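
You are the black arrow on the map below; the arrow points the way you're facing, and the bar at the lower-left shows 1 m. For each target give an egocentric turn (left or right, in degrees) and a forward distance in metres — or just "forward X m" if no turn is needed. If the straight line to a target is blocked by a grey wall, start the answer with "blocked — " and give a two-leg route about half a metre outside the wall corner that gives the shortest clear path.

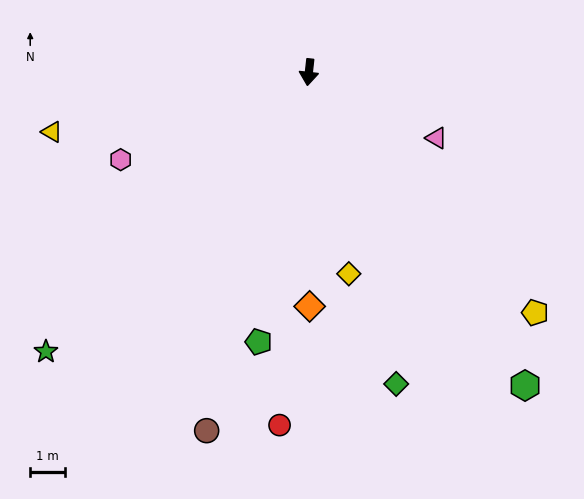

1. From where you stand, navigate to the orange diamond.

turn left 6°, forward 6.8 m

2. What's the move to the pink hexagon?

turn right 59°, forward 6.0 m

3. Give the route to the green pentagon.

turn right 4°, forward 7.9 m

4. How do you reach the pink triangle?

turn left 69°, forward 4.1 m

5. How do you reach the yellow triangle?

turn right 71°, forward 7.6 m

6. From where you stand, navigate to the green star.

turn right 37°, forward 11.1 m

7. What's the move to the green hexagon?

turn left 41°, forward 11.0 m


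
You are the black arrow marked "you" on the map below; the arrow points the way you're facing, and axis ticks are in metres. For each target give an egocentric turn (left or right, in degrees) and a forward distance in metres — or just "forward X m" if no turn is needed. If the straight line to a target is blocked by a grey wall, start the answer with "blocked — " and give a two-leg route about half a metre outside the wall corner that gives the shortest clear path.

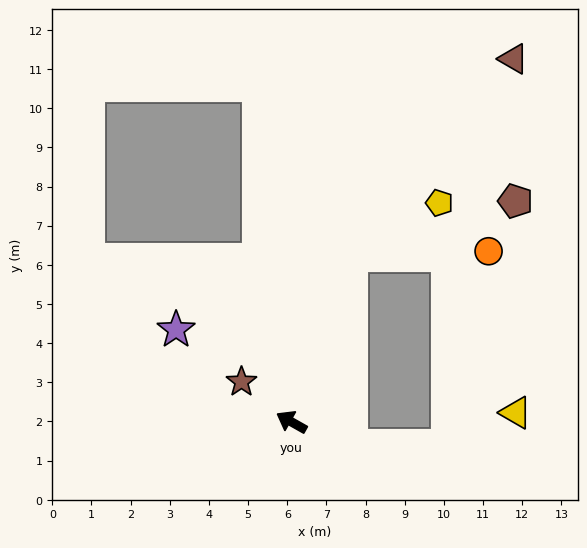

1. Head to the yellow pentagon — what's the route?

blocked — turn right 80°, forward 4.5 m, then turn right 40°, forward 2.6 m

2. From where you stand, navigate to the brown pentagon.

blocked — turn right 80°, forward 4.5 m, then turn right 52°, forward 4.4 m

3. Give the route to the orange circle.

blocked — turn right 80°, forward 4.5 m, then turn right 69°, forward 3.5 m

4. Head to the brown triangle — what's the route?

blocked — turn right 80°, forward 4.5 m, then turn right 20°, forward 6.5 m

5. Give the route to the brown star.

turn right 9°, forward 1.6 m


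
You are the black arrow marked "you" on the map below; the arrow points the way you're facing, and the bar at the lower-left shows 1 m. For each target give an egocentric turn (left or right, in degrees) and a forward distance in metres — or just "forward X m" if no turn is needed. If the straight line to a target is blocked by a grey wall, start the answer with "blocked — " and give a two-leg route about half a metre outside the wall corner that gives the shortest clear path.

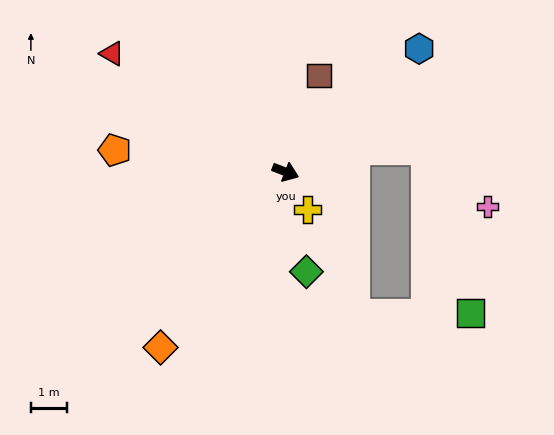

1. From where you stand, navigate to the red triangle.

turn left 167°, forward 5.8 m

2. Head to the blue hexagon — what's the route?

turn left 64°, forward 5.0 m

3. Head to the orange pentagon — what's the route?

turn right 166°, forward 4.7 m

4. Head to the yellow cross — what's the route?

turn right 39°, forward 1.2 m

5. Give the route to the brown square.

turn left 92°, forward 2.8 m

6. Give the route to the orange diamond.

turn right 104°, forward 5.9 m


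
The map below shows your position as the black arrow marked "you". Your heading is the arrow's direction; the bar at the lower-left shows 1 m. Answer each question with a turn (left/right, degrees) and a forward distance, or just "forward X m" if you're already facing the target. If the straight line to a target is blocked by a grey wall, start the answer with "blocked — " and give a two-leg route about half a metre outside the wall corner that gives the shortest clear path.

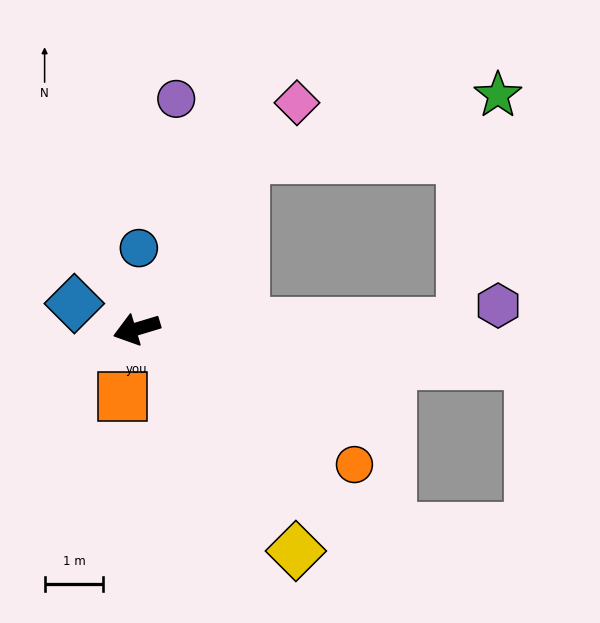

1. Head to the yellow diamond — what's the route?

turn left 109°, forward 4.7 m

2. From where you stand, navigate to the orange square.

turn left 61°, forward 1.2 m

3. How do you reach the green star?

blocked — turn right 139°, forward 3.4 m, then turn right 44°, forward 4.4 m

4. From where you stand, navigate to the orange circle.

turn left 131°, forward 4.4 m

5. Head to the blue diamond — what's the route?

turn right 39°, forward 1.1 m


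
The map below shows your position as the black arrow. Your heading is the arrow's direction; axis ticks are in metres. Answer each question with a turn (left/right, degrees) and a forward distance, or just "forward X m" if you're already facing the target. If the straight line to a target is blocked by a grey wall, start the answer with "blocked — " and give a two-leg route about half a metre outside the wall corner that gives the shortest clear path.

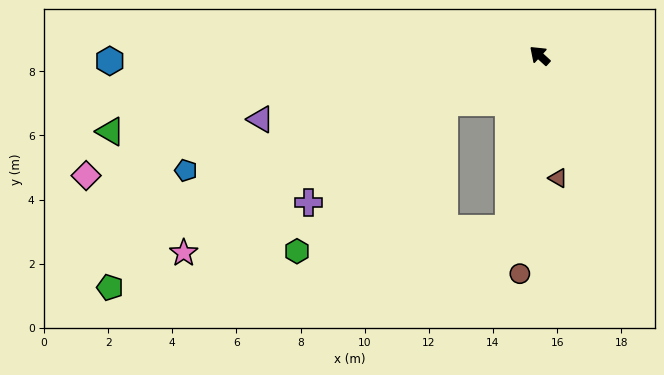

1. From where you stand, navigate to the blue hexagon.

turn left 43°, forward 13.4 m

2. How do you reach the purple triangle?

turn left 55°, forward 8.9 m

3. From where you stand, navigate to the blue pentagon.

turn left 60°, forward 11.6 m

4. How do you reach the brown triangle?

turn left 141°, forward 3.9 m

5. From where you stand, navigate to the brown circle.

turn left 127°, forward 6.8 m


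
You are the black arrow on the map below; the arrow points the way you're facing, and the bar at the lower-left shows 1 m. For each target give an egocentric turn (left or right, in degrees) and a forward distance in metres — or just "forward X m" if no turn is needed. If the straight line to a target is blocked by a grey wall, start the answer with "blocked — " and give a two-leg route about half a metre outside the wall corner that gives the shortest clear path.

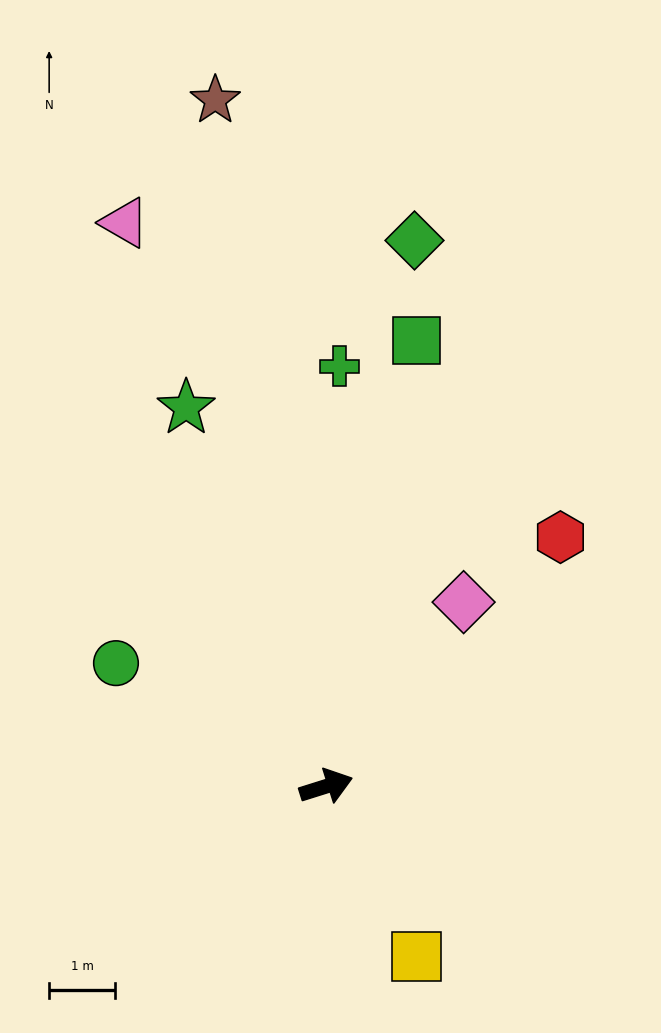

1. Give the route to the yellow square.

turn right 79°, forward 2.9 m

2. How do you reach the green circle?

turn left 132°, forward 3.7 m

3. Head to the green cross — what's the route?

turn left 71°, forward 6.4 m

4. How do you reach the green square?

turn left 61°, forward 6.9 m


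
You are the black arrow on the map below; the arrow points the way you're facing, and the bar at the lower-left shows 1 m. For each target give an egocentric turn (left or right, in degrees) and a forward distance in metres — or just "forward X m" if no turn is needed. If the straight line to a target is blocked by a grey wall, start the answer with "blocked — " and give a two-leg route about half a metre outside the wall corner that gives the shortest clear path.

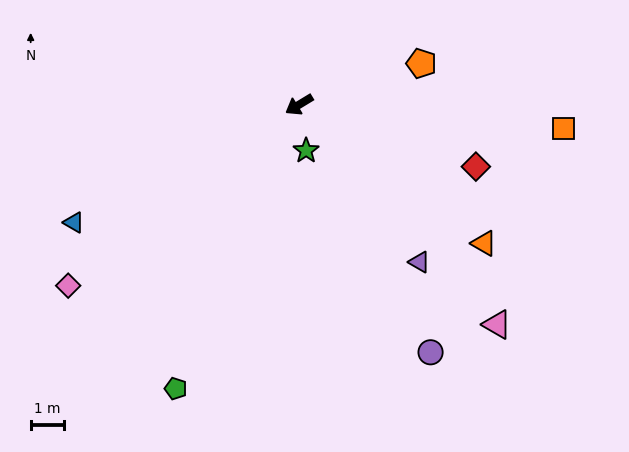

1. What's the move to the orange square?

turn left 144°, forward 8.1 m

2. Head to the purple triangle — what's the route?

turn left 96°, forward 6.0 m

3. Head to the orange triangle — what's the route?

turn left 112°, forward 7.0 m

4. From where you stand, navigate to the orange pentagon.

turn left 167°, forward 3.9 m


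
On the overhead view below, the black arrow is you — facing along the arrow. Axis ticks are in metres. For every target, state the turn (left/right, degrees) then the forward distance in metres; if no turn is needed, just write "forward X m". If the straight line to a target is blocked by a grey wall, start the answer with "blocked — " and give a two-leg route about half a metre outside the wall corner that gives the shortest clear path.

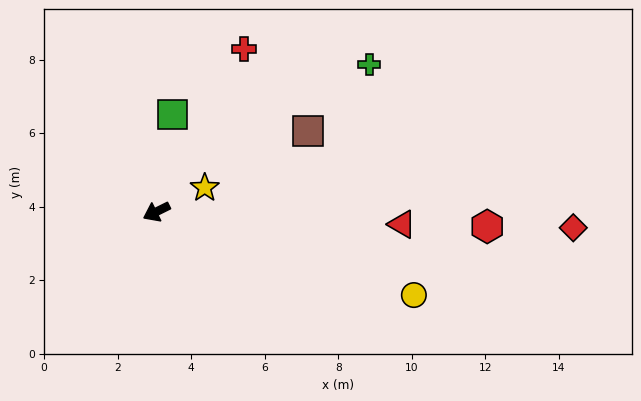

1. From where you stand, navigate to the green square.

turn right 125°, forward 2.7 m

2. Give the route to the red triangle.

turn left 151°, forward 6.7 m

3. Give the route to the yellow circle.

turn left 136°, forward 7.4 m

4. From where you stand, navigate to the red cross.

turn right 145°, forward 5.0 m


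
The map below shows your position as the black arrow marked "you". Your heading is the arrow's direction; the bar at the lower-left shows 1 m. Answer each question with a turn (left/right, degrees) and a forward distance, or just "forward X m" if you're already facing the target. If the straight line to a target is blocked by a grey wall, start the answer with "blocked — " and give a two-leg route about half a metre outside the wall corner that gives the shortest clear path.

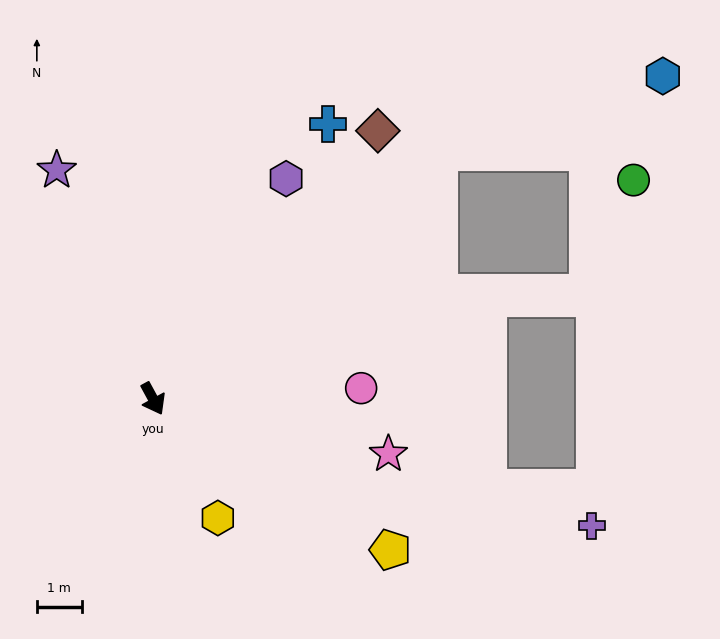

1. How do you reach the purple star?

turn left 174°, forward 5.5 m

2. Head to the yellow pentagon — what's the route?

turn left 29°, forward 6.3 m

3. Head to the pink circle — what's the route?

turn left 64°, forward 4.6 m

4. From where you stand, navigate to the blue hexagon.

blocked — turn left 102°, forward 8.4 m, then turn right 22°, forward 5.3 m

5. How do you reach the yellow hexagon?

forward 3.0 m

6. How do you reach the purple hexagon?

turn left 120°, forward 5.7 m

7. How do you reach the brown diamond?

turn left 111°, forward 7.8 m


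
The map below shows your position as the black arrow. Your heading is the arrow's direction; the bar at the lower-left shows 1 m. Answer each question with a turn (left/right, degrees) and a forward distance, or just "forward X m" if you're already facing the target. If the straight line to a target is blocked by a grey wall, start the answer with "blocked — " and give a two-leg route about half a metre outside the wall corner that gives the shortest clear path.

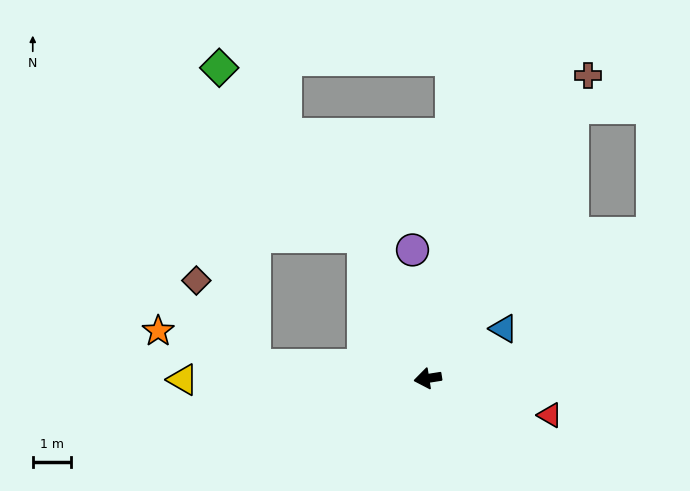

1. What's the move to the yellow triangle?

turn right 9°, forward 6.5 m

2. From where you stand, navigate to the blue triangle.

turn right 156°, forward 2.4 m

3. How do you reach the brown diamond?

blocked — turn right 14°, forward 4.6 m, then turn right 50°, forward 2.7 m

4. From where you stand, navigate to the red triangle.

turn left 154°, forward 3.4 m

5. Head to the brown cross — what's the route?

turn right 127°, forward 9.0 m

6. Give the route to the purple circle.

turn right 92°, forward 3.4 m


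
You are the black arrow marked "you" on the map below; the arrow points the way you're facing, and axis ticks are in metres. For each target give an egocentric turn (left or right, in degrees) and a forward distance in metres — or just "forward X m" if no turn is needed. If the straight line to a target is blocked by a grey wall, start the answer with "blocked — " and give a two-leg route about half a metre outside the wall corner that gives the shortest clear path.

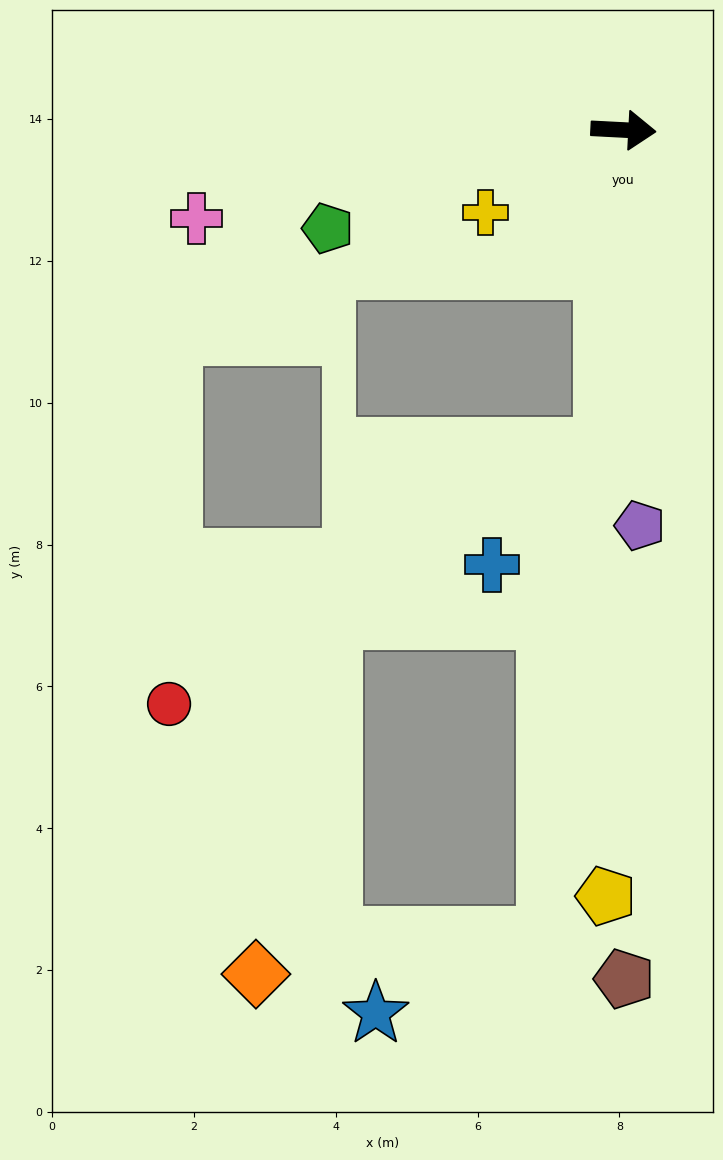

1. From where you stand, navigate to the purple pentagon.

turn right 85°, forward 5.6 m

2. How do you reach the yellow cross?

turn right 146°, forward 2.3 m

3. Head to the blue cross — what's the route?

blocked — turn right 91°, forward 4.5 m, then turn right 40°, forward 2.3 m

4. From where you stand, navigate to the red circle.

blocked — turn right 91°, forward 4.5 m, then turn right 55°, forward 7.1 m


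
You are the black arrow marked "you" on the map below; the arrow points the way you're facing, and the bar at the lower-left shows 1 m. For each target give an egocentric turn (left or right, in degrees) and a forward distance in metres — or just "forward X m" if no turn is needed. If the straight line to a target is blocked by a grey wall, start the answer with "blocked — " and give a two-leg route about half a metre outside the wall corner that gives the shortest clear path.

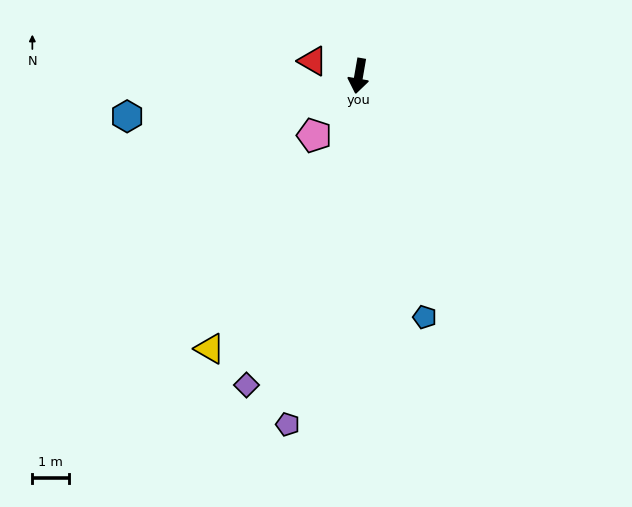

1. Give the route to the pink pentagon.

turn right 27°, forward 2.0 m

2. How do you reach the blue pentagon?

turn left 25°, forward 6.8 m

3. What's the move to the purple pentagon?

forward 9.7 m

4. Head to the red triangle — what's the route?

turn right 98°, forward 1.3 m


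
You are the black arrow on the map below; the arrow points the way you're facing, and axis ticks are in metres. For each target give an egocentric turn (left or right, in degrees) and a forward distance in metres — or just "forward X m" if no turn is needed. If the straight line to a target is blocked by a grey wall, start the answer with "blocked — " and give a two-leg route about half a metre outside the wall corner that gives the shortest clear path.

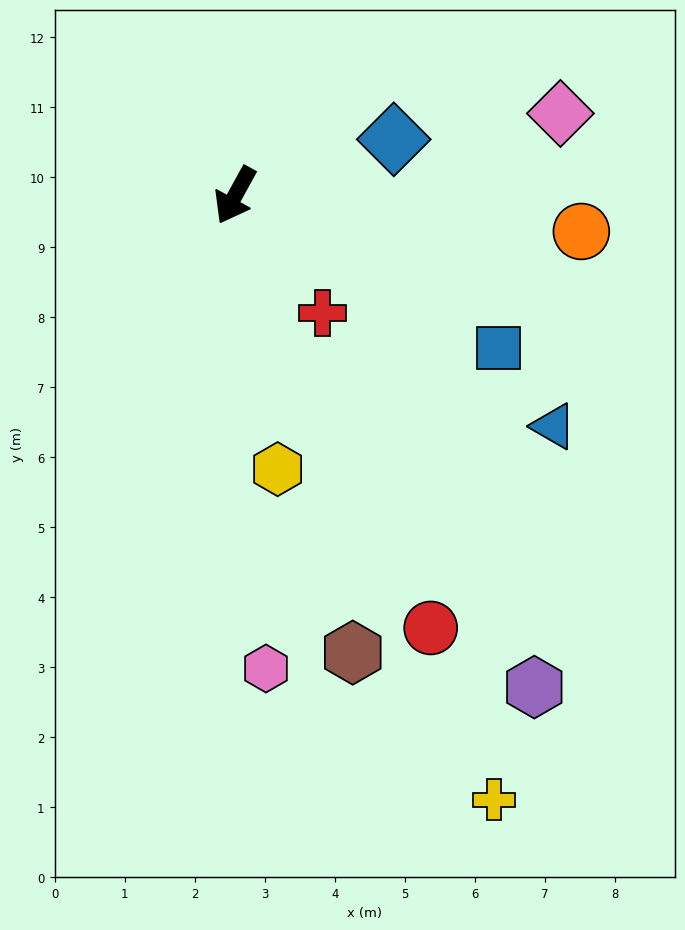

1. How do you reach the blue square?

turn left 89°, forward 4.3 m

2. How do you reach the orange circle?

turn left 113°, forward 5.0 m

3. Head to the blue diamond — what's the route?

turn left 138°, forward 2.4 m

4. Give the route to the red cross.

turn left 65°, forward 2.1 m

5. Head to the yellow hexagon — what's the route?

turn left 38°, forward 4.0 m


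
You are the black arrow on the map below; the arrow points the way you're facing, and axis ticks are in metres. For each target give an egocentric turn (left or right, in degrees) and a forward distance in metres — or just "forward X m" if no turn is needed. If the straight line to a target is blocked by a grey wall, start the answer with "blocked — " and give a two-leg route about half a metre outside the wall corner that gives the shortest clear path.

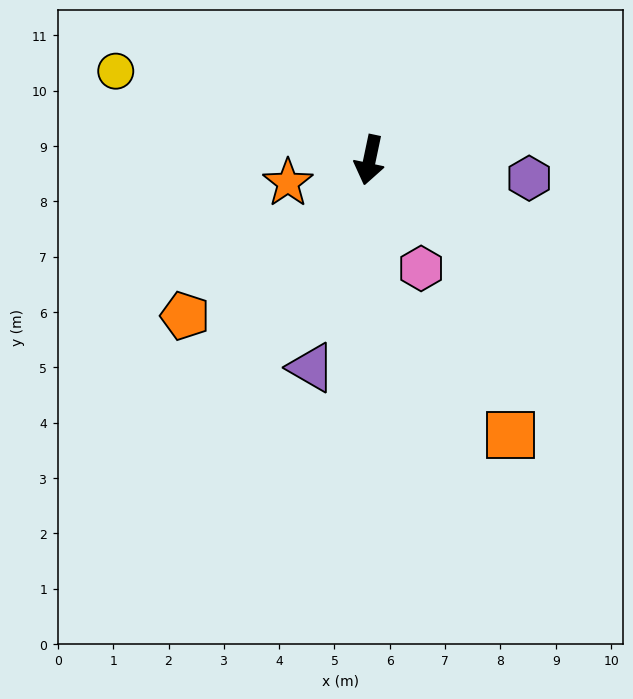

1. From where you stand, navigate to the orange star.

turn right 62°, forward 1.5 m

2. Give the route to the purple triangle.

turn right 4°, forward 3.9 m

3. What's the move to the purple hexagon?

turn left 95°, forward 2.9 m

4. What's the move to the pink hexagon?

turn left 37°, forward 2.2 m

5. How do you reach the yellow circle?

turn right 97°, forward 4.9 m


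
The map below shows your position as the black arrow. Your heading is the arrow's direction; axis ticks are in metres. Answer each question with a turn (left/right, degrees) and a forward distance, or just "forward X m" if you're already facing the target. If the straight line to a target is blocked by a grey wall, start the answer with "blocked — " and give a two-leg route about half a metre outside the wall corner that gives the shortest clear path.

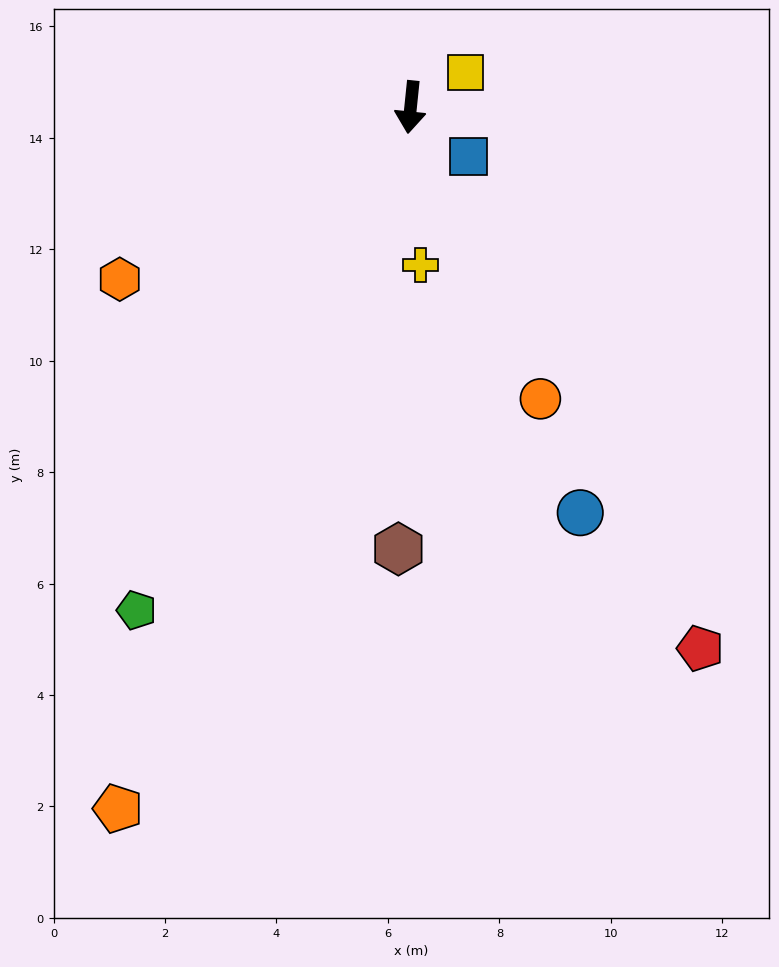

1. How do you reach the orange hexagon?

turn right 54°, forward 6.1 m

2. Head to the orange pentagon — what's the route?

turn right 17°, forward 13.6 m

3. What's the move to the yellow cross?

turn left 9°, forward 2.8 m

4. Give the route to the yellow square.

turn left 128°, forward 1.2 m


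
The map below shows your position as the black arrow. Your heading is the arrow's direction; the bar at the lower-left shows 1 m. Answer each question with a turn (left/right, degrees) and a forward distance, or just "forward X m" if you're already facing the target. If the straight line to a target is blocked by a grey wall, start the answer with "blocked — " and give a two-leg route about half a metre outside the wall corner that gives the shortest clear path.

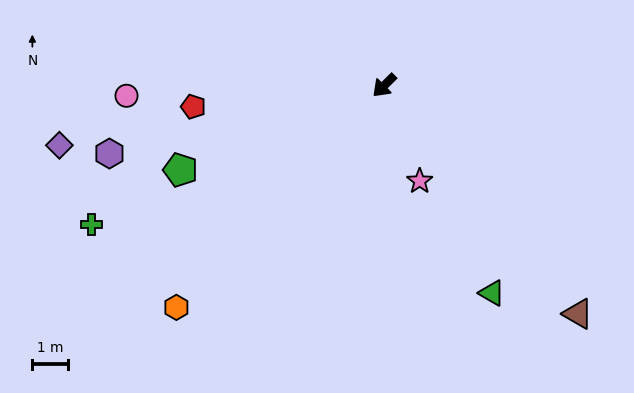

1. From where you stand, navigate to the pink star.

turn left 66°, forward 2.8 m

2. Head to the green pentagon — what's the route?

turn right 22°, forward 6.2 m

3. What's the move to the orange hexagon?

turn left 2°, forward 8.5 m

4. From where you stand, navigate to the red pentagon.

turn right 38°, forward 5.4 m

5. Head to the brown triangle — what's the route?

turn left 86°, forward 8.3 m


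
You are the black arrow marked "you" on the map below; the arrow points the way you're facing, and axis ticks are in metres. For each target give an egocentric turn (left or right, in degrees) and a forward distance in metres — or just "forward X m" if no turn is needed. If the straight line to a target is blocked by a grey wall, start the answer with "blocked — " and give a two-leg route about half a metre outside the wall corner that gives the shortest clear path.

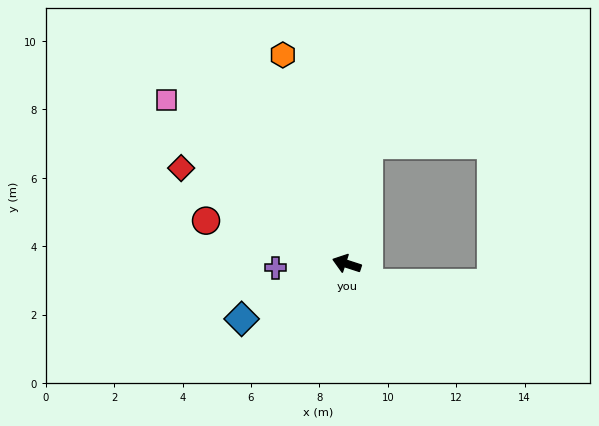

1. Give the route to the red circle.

forward 4.3 m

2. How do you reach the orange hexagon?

turn right 55°, forward 6.4 m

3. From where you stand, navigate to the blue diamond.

turn left 46°, forward 3.5 m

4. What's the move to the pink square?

turn right 24°, forward 7.1 m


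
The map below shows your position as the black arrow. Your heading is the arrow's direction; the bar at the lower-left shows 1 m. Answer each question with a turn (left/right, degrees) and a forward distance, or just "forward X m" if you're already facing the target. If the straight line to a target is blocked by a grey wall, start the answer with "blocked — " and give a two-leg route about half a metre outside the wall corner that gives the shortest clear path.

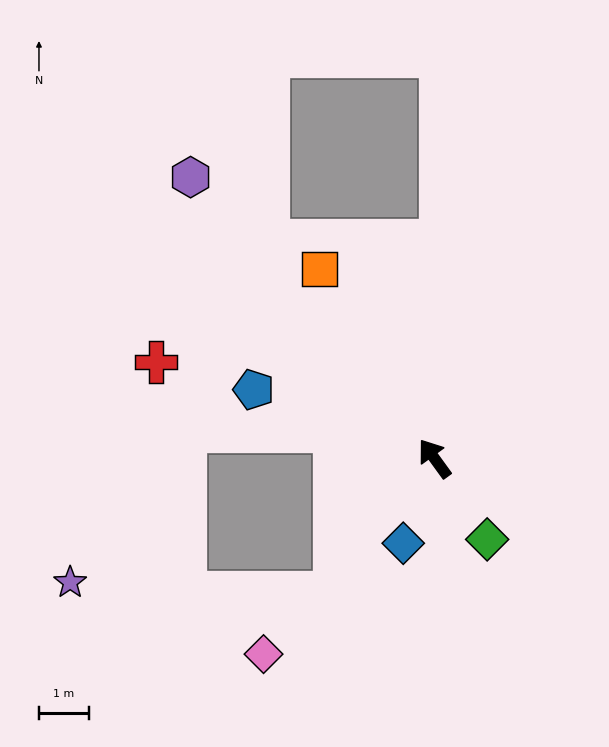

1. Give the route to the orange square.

turn right 5°, forward 4.4 m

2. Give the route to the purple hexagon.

turn left 5°, forward 7.4 m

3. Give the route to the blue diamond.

turn left 124°, forward 1.8 m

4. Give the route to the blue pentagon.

turn left 33°, forward 3.9 m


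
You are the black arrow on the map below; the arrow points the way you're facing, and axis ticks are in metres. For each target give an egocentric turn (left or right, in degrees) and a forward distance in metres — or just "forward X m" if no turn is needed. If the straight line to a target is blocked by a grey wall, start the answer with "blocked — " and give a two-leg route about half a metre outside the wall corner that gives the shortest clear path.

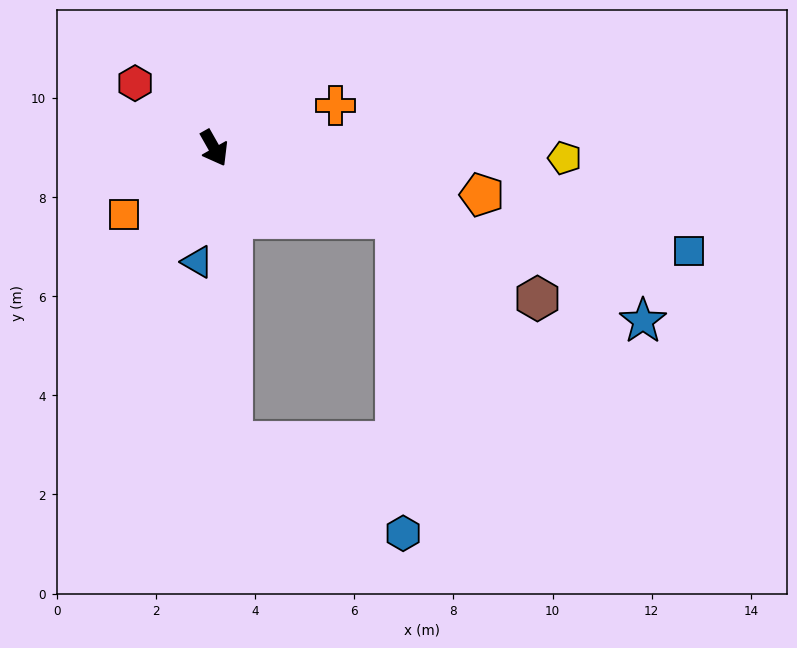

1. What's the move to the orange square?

turn right 83°, forward 2.3 m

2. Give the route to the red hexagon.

turn right 159°, forward 2.1 m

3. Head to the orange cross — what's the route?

turn left 80°, forward 2.6 m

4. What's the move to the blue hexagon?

blocked — turn left 40°, forward 3.9 m, then turn right 68°, forward 6.4 m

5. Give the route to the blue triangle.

turn right 38°, forward 2.3 m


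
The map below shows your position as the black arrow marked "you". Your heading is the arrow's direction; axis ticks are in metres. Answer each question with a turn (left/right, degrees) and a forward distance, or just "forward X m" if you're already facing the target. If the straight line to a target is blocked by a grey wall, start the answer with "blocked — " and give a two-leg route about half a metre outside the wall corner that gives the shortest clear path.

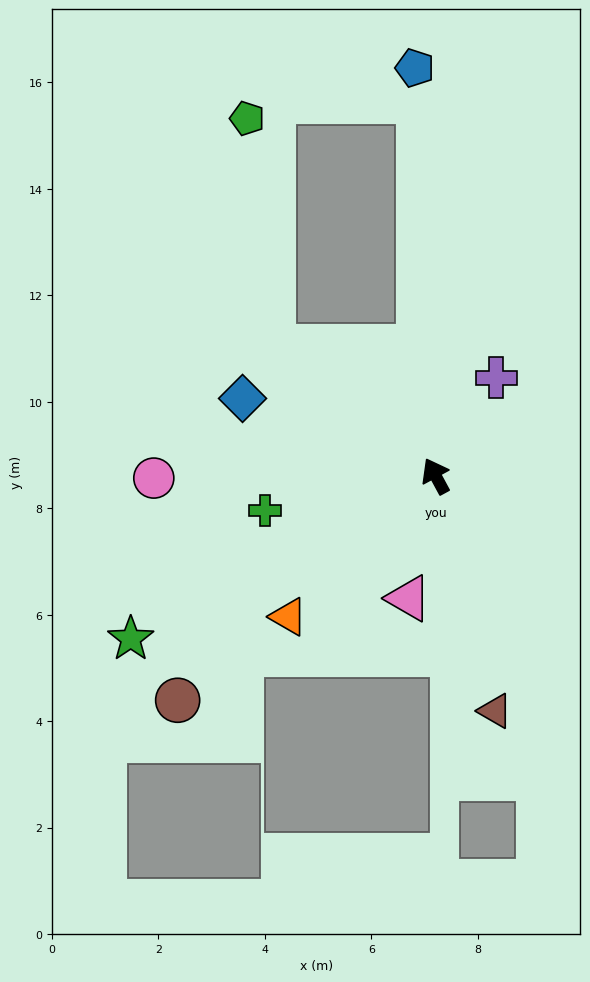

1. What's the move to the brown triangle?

turn left 166°, forward 4.6 m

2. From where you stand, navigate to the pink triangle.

turn left 139°, forward 2.4 m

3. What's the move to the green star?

turn left 90°, forward 6.5 m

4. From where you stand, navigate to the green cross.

turn left 73°, forward 3.3 m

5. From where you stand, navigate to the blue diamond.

turn left 40°, forward 3.9 m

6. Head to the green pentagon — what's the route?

blocked — turn left 23°, forward 3.9 m, then turn right 45°, forward 4.3 m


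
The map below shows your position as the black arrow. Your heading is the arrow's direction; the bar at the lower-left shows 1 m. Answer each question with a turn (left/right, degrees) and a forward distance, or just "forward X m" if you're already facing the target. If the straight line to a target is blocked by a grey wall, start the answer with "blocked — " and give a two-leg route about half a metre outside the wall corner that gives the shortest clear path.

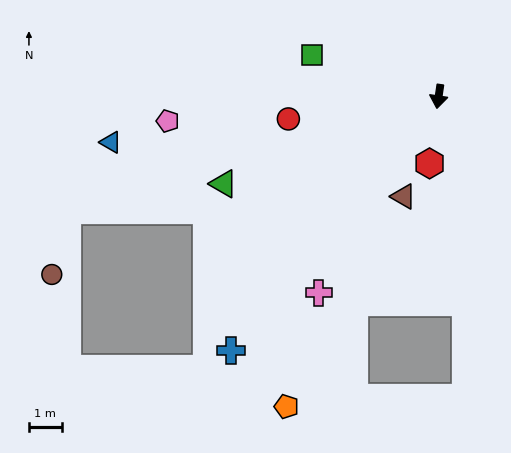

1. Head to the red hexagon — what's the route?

forward 2.0 m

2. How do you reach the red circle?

turn right 73°, forward 4.6 m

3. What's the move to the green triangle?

turn right 60°, forward 7.0 m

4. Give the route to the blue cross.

turn right 31°, forward 10.0 m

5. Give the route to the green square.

turn right 100°, forward 4.0 m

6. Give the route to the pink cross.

turn right 23°, forward 7.0 m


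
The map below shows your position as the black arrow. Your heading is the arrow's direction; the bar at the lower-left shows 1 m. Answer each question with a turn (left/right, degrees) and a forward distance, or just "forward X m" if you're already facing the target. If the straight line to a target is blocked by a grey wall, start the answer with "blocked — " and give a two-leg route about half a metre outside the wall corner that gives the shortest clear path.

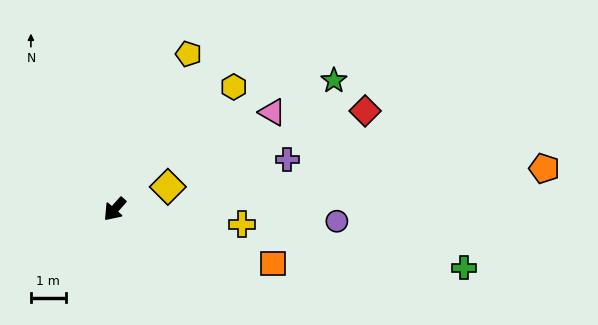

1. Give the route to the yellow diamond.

turn left 154°, forward 1.6 m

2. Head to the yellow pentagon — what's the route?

turn right 164°, forward 4.9 m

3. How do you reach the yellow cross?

turn left 125°, forward 3.7 m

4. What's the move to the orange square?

turn left 113°, forward 4.8 m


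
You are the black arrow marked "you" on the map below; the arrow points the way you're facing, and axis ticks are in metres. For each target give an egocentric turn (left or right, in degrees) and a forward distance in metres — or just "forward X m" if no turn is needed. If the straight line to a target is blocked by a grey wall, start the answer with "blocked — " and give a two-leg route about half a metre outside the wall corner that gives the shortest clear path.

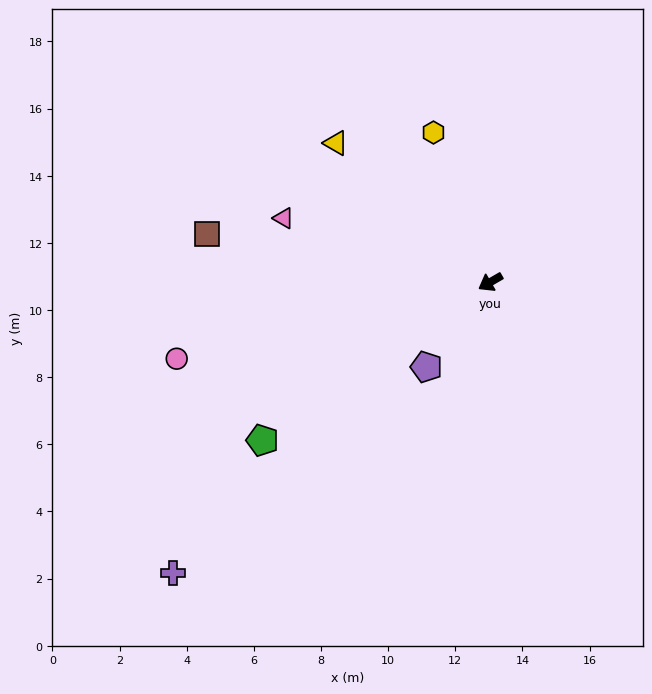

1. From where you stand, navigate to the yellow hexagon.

turn right 99°, forward 4.8 m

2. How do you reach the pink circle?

turn right 16°, forward 9.6 m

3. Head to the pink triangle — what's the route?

turn right 47°, forward 6.4 m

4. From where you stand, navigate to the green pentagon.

turn left 5°, forward 8.3 m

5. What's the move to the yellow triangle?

turn right 72°, forward 6.2 m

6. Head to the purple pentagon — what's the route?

turn left 23°, forward 3.2 m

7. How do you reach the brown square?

turn right 40°, forward 8.6 m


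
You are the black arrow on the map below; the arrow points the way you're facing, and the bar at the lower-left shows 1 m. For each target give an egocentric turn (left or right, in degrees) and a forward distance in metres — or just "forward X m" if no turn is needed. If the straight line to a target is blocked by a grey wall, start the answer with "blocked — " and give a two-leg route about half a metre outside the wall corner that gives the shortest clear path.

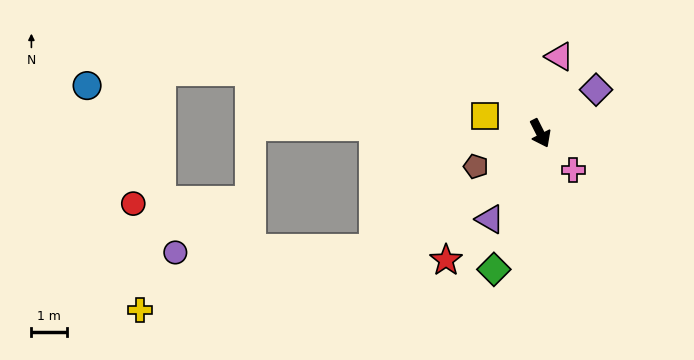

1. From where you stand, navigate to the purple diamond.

turn left 101°, forward 2.0 m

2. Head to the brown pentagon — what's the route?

turn right 90°, forward 2.0 m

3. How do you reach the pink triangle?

turn left 139°, forward 2.2 m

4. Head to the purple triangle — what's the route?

turn right 57°, forward 2.8 m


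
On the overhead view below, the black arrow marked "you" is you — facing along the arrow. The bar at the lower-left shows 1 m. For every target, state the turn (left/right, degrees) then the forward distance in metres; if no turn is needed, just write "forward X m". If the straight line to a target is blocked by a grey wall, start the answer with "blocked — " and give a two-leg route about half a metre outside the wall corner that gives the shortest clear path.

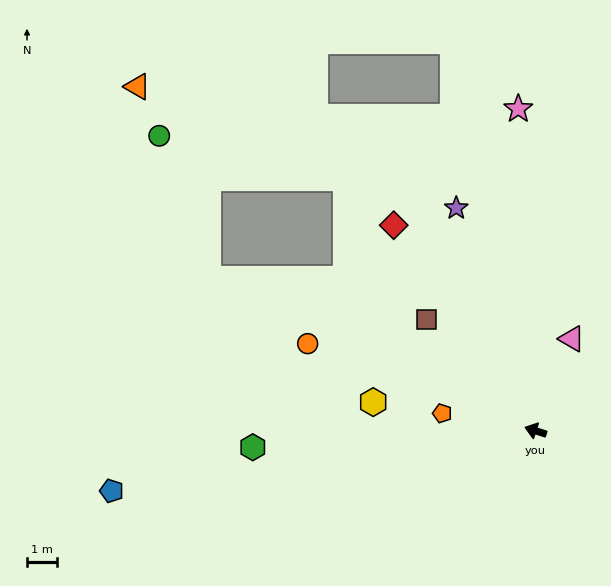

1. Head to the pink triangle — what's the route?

turn right 94°, forward 3.3 m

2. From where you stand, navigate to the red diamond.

turn right 37°, forward 8.4 m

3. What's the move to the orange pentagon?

turn left 7°, forward 3.2 m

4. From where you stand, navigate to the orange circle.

turn right 3°, forward 8.2 m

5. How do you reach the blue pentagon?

turn left 26°, forward 14.3 m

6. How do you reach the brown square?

turn right 28°, forward 5.2 m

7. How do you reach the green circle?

blocked — turn right 7°, forward 12.1 m, then turn right 46°, forward 5.0 m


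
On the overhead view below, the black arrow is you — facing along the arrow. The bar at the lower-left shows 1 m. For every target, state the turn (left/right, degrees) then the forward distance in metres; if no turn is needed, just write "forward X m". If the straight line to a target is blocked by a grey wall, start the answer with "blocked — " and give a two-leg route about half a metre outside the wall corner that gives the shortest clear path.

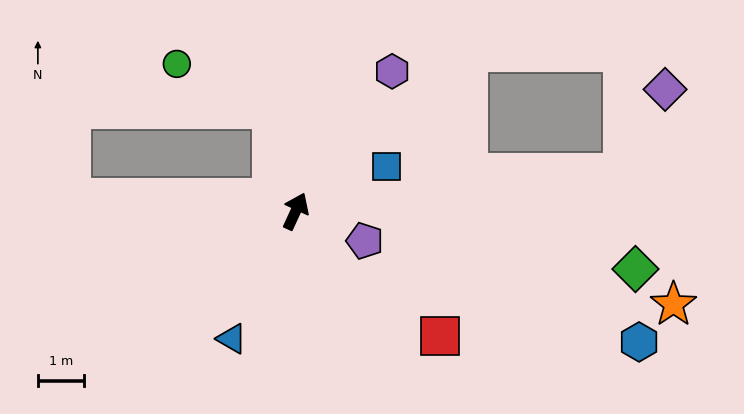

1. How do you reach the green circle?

blocked — turn left 38°, forward 2.3 m, then turn left 51°, forward 2.3 m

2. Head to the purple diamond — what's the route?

blocked — turn right 59°, forward 7.1 m, then turn left 57°, forward 2.0 m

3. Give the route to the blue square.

turn right 39°, forward 2.2 m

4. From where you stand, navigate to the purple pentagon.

turn right 89°, forward 1.6 m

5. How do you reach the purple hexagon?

turn right 10°, forward 3.7 m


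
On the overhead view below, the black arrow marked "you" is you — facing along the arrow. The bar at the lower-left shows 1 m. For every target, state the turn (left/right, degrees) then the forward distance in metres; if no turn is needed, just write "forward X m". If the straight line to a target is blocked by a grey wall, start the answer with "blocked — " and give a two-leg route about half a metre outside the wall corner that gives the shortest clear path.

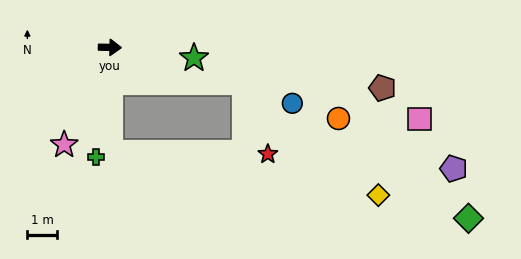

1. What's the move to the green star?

turn right 6°, forward 2.8 m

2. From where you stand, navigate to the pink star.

turn right 114°, forward 3.6 m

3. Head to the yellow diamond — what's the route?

blocked — turn right 88°, forward 3.5 m, then turn left 80°, forward 9.1 m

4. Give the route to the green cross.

turn right 96°, forward 3.7 m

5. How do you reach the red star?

blocked — turn right 88°, forward 3.5 m, then turn left 89°, forward 5.3 m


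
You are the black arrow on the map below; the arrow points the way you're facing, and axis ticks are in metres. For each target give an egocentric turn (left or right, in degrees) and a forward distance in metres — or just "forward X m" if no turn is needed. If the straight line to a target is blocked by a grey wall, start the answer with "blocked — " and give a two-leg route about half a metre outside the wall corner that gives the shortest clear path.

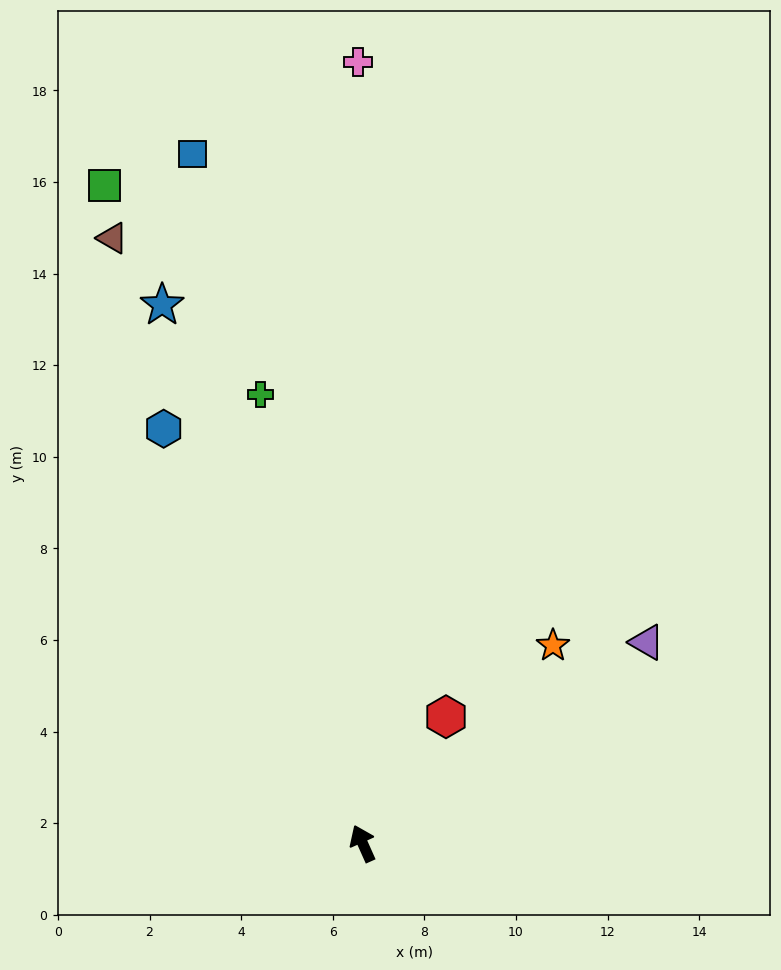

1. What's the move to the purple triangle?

turn right 79°, forward 7.6 m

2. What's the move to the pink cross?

turn right 24°, forward 17.1 m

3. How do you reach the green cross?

turn right 11°, forward 10.1 m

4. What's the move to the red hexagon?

turn right 57°, forward 3.3 m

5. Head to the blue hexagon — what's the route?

forward 10.0 m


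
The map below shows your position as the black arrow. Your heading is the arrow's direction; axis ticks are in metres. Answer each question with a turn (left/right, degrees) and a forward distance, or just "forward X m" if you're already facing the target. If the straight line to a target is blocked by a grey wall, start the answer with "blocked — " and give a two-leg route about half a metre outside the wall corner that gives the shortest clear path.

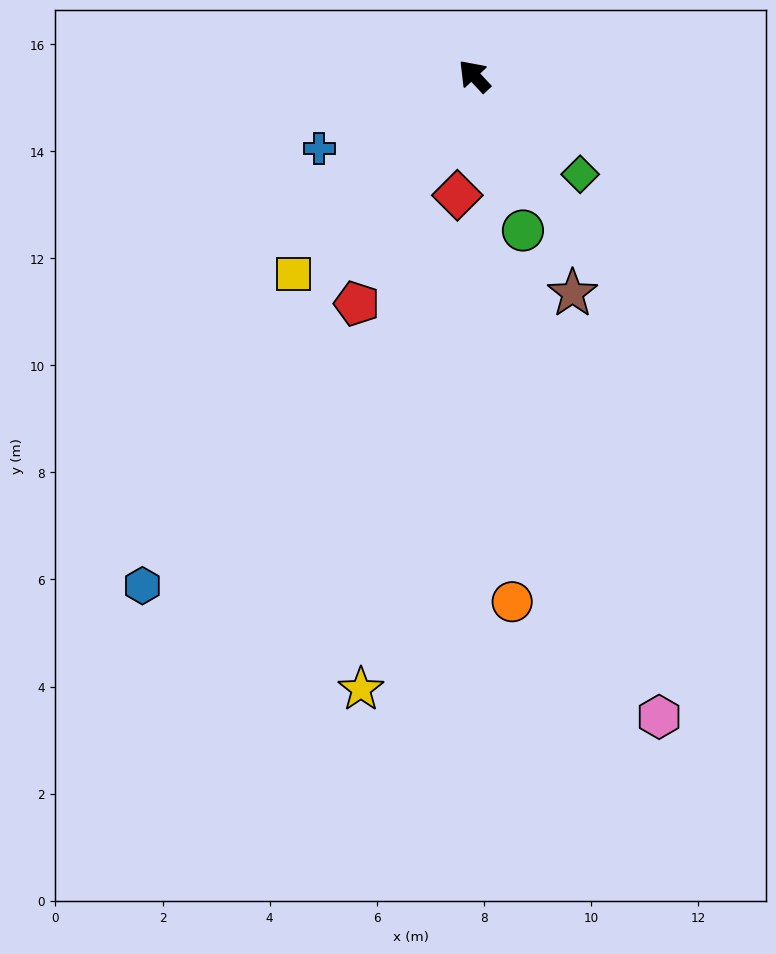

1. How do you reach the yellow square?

turn left 95°, forward 5.0 m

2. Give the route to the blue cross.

turn left 72°, forward 3.2 m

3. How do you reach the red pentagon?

turn left 110°, forward 4.8 m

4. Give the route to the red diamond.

turn left 129°, forward 2.2 m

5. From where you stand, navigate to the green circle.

turn left 154°, forward 3.0 m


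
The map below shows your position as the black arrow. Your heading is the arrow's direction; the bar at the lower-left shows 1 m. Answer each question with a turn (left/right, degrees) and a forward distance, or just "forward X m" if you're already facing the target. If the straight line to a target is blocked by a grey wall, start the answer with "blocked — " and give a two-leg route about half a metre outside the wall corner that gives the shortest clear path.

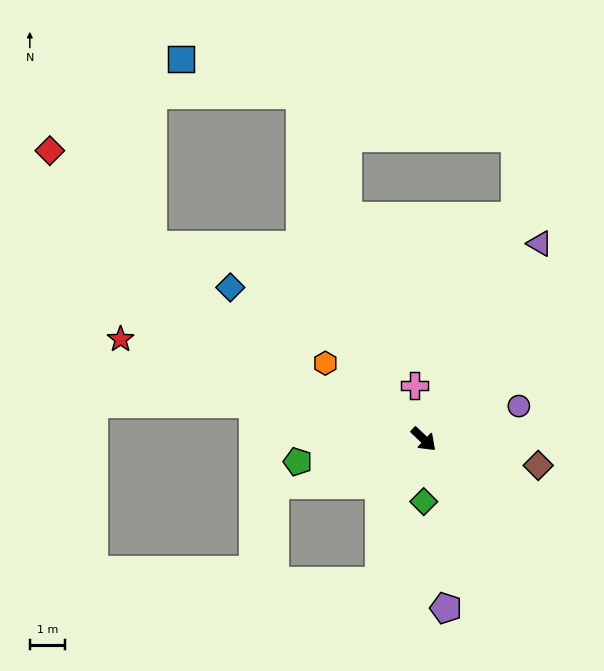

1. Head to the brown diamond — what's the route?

turn left 31°, forward 3.4 m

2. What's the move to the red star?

turn right 155°, forward 9.2 m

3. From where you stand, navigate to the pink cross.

turn left 143°, forward 1.6 m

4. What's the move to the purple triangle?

turn left 103°, forward 6.5 m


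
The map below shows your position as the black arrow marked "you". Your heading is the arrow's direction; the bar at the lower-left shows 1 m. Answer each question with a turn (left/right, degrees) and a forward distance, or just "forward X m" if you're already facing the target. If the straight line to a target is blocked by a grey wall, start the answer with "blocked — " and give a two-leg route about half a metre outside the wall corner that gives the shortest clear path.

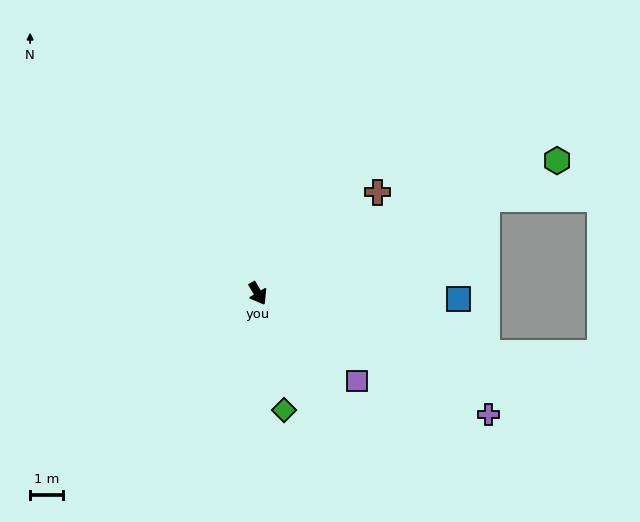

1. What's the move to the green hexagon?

turn left 83°, forward 10.0 m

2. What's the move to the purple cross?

turn left 32°, forward 8.0 m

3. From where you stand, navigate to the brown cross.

turn left 100°, forward 4.8 m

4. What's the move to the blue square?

turn left 58°, forward 6.2 m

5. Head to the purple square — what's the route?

turn left 18°, forward 4.1 m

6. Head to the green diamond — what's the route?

turn right 18°, forward 3.7 m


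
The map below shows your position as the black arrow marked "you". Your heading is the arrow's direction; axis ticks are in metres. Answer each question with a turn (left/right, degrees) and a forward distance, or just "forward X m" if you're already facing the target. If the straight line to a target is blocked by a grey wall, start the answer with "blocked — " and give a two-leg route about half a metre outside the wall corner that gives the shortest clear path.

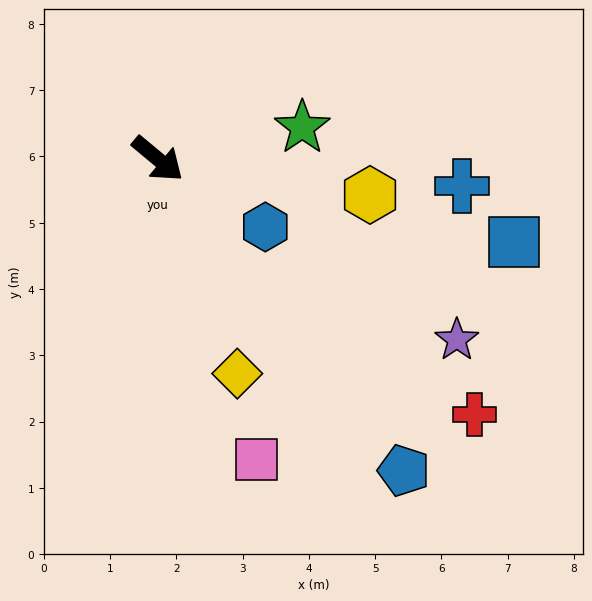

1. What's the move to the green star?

turn left 52°, forward 2.2 m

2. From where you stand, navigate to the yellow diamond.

turn right 30°, forward 3.5 m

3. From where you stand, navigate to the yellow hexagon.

turn left 30°, forward 3.2 m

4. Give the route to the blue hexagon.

turn left 7°, forward 1.9 m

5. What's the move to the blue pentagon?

turn right 12°, forward 6.0 m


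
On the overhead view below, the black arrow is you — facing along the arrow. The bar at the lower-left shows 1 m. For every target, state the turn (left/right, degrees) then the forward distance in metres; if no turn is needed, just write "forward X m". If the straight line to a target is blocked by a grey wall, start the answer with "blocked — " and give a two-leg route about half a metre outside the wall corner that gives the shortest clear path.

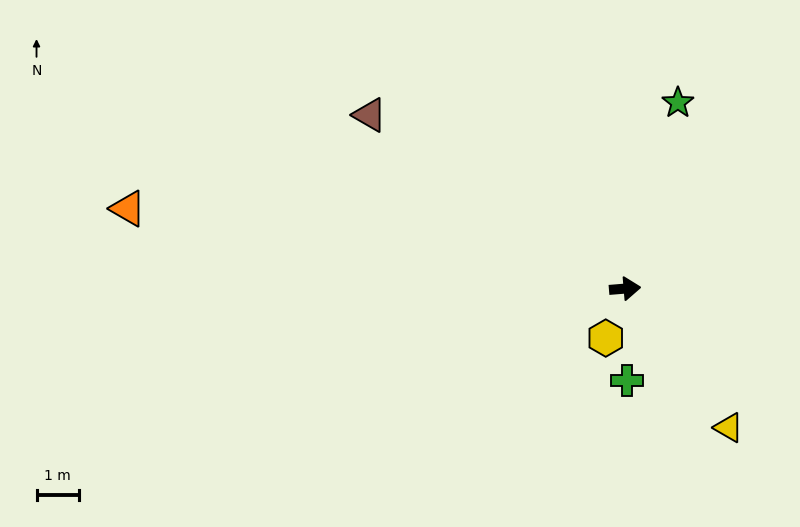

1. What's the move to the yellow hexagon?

turn right 116°, forward 1.3 m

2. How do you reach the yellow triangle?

turn right 58°, forward 4.1 m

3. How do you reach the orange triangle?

turn left 166°, forward 11.9 m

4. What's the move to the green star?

turn left 69°, forward 4.6 m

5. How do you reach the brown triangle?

turn left 141°, forward 7.3 m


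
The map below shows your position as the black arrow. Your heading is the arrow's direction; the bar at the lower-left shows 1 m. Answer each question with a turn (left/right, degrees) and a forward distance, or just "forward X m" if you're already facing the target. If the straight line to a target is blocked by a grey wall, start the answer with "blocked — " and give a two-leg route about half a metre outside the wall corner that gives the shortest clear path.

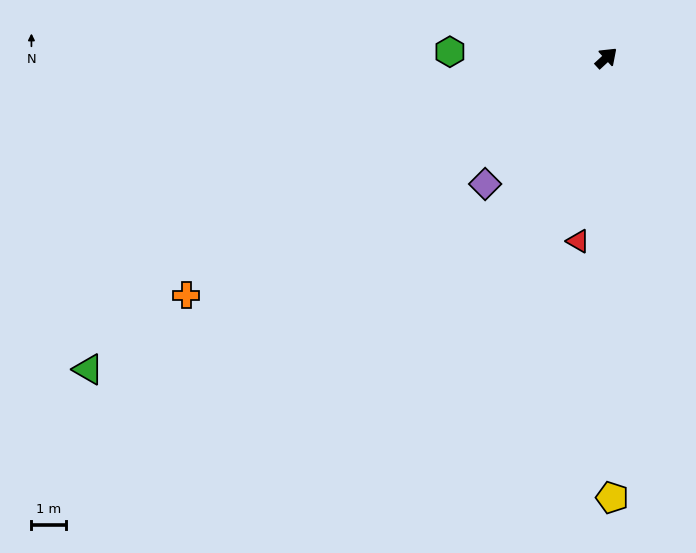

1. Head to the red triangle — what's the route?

turn right 141°, forward 5.3 m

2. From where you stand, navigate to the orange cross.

turn left 167°, forward 13.8 m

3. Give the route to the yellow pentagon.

turn right 132°, forward 12.5 m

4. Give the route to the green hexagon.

turn left 135°, forward 4.5 m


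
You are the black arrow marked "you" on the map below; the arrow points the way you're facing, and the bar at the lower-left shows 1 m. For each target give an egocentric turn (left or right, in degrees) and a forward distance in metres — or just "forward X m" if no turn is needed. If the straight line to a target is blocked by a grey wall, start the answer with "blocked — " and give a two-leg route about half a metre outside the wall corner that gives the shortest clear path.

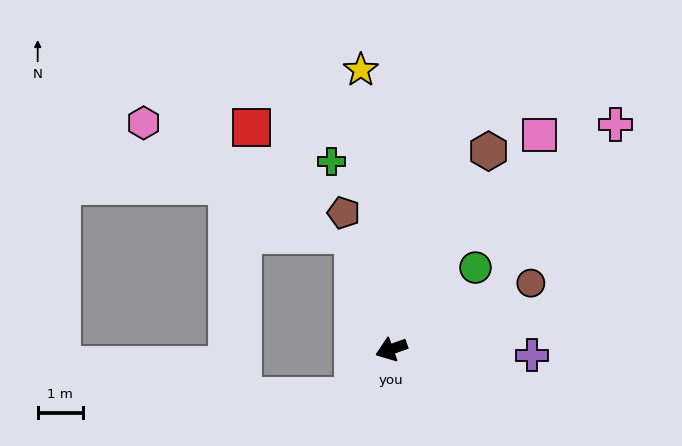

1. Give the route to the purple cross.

turn left 158°, forward 3.1 m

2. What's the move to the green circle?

turn right 156°, forward 2.6 m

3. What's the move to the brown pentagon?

turn right 91°, forward 3.2 m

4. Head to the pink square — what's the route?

turn right 144°, forward 5.8 m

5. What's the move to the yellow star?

turn right 104°, forward 6.3 m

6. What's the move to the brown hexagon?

turn right 136°, forward 4.9 m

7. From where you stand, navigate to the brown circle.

turn right 174°, forward 3.4 m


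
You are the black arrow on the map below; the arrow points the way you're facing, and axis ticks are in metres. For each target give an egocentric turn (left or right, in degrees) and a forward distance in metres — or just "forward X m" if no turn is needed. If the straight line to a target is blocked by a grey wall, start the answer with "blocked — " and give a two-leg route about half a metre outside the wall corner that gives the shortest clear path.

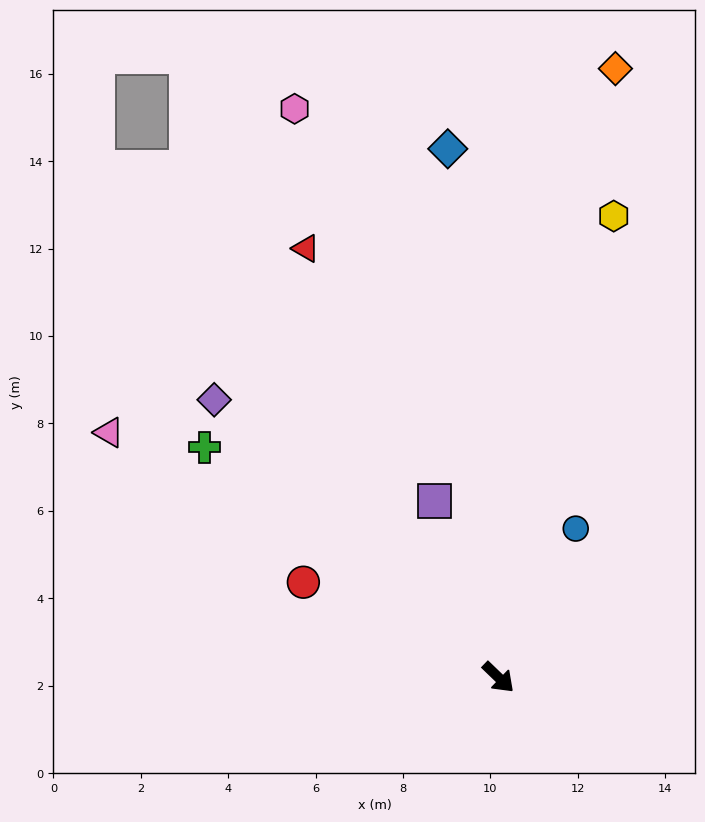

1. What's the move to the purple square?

turn left 154°, forward 4.3 m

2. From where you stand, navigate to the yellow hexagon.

turn left 120°, forward 10.9 m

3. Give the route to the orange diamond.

turn left 123°, forward 14.2 m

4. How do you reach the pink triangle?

turn right 168°, forward 10.5 m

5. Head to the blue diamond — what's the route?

turn left 139°, forward 12.1 m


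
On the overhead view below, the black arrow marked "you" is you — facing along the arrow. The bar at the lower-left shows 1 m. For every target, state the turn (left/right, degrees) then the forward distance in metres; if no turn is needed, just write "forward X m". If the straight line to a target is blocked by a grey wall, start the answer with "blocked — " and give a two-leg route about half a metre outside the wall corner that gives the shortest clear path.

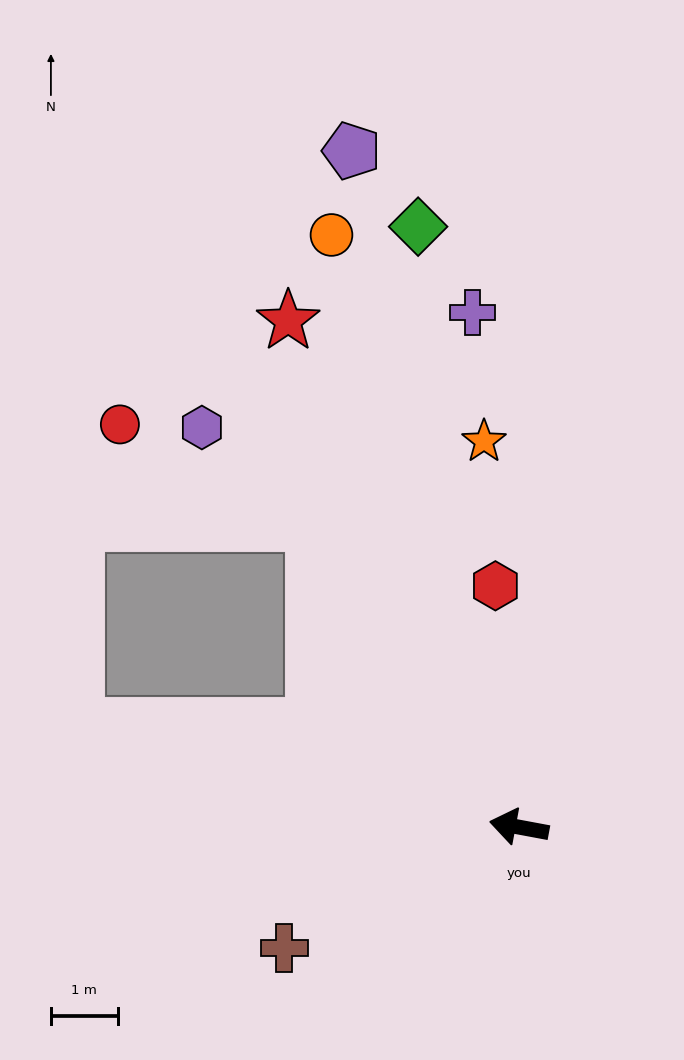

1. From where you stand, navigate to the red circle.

blocked — turn right 45°, forward 5.5 m, then turn left 29°, forward 3.2 m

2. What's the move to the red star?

turn right 55°, forward 8.3 m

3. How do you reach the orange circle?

turn right 62°, forward 9.3 m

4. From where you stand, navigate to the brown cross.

turn left 38°, forward 3.9 m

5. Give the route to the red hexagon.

turn right 74°, forward 3.6 m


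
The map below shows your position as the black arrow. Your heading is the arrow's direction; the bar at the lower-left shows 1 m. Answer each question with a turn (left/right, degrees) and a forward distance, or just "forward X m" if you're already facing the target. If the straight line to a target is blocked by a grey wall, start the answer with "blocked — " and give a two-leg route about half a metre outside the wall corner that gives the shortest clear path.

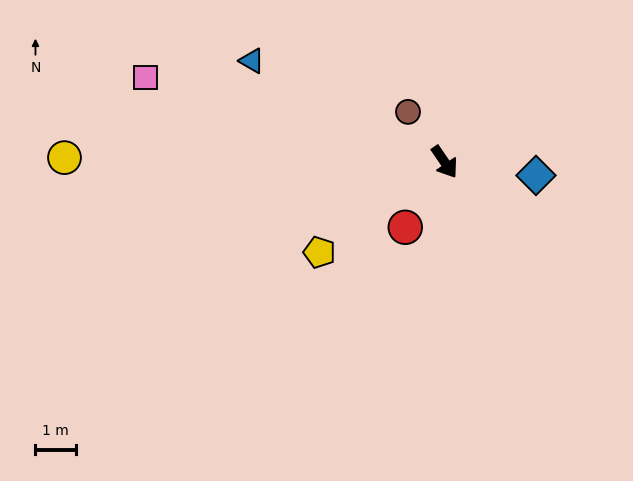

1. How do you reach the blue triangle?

turn right 152°, forward 5.4 m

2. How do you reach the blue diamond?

turn left 47°, forward 2.3 m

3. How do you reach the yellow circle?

turn right 125°, forward 9.4 m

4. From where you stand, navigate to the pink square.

turn right 140°, forward 7.7 m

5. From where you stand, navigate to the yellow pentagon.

turn right 89°, forward 3.8 m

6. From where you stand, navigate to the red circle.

turn right 65°, forward 1.9 m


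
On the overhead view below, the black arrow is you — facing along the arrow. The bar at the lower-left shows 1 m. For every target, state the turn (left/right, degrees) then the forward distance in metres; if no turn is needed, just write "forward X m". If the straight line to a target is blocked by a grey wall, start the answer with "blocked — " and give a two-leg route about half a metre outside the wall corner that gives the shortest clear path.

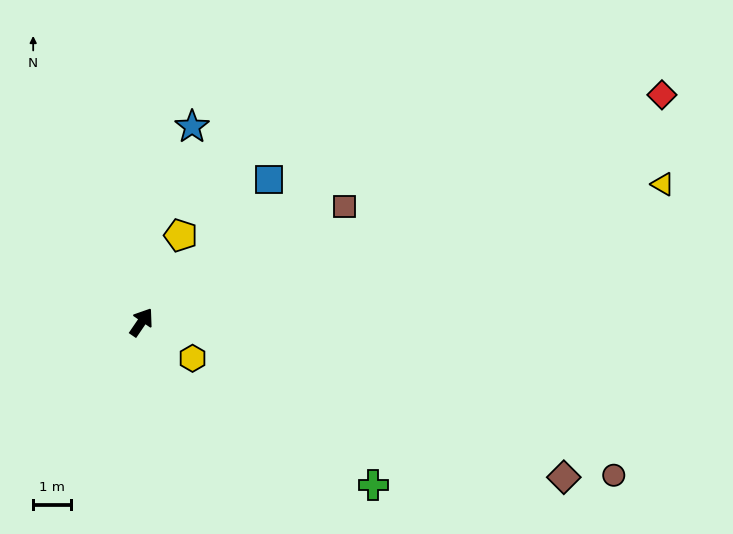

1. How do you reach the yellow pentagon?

turn left 10°, forward 2.6 m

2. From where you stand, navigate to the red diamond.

turn right 32°, forward 15.2 m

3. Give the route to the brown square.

turn right 26°, forward 6.3 m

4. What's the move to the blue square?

turn right 8°, forward 5.1 m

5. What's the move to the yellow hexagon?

turn right 91°, forward 1.7 m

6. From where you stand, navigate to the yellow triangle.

turn right 41°, forward 14.4 m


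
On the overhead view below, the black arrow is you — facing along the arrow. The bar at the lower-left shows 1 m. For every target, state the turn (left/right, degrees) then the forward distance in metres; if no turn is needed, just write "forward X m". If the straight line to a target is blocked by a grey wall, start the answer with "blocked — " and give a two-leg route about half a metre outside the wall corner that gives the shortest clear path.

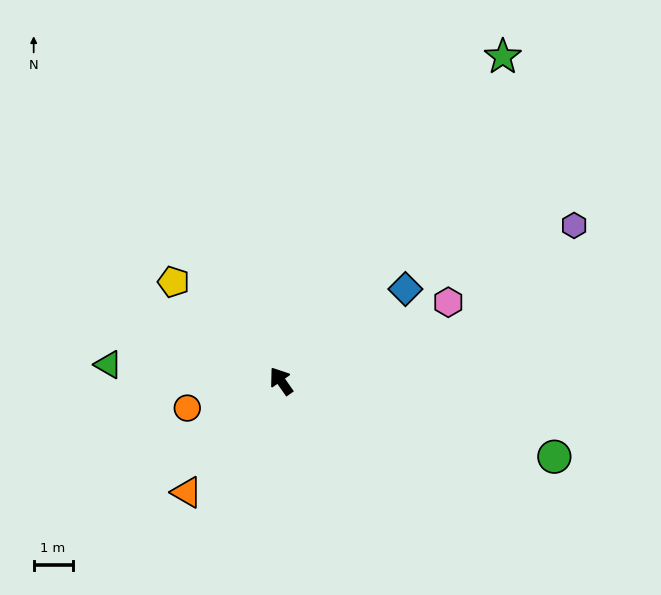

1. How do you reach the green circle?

turn right 141°, forward 7.3 m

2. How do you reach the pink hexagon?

turn right 100°, forward 4.8 m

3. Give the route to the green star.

turn right 69°, forward 10.1 m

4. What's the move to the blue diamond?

turn right 89°, forward 4.0 m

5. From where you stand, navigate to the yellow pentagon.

turn left 12°, forward 3.8 m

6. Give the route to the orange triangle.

turn left 105°, forward 3.8 m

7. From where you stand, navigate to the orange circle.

turn left 71°, forward 2.5 m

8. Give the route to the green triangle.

turn left 50°, forward 4.5 m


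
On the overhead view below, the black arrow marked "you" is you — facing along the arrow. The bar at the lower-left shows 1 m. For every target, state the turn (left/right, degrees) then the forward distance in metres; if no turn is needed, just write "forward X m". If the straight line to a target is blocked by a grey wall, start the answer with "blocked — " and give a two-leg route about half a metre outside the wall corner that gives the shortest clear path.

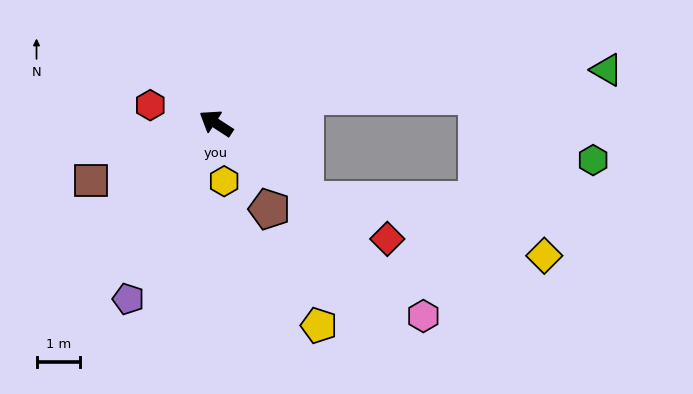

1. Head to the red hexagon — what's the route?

turn left 18°, forward 1.6 m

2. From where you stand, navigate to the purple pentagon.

turn left 97°, forward 4.5 m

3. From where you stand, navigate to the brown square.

turn left 58°, forward 3.2 m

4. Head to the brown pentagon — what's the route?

turn left 155°, forward 2.3 m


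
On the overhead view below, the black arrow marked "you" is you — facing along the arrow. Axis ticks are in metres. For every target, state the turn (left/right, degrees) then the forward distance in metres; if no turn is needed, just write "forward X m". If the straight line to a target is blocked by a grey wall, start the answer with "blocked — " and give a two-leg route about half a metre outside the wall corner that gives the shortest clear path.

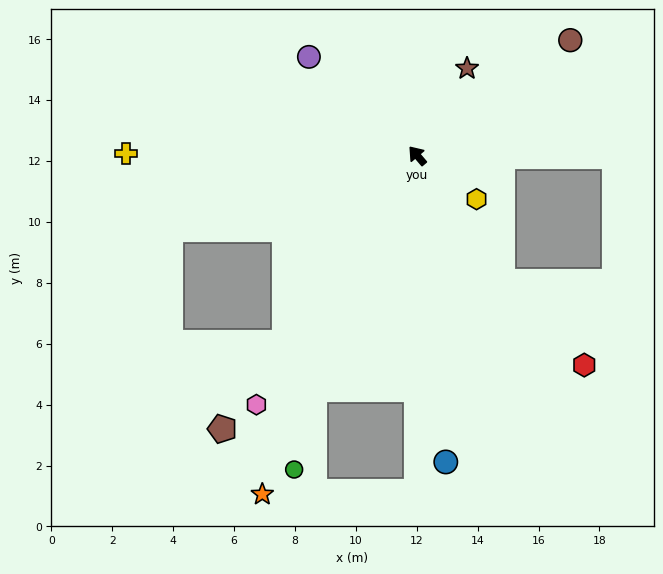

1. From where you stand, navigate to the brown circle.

turn right 93°, forward 6.3 m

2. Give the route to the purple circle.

turn left 7°, forward 4.8 m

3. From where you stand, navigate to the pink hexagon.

turn left 107°, forward 9.7 m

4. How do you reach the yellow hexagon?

turn right 167°, forward 2.4 m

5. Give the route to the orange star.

turn left 115°, forward 12.2 m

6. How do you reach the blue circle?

turn left 145°, forward 10.1 m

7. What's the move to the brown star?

turn right 70°, forward 3.3 m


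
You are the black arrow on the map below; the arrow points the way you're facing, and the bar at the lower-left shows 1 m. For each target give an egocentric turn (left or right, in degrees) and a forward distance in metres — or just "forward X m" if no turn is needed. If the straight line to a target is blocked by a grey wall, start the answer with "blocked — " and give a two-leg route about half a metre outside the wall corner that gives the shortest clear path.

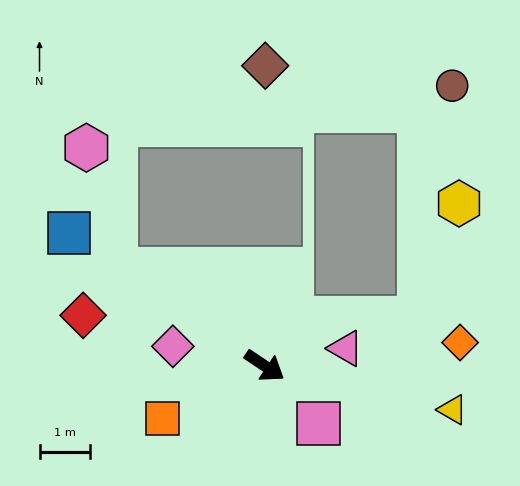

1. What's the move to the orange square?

turn right 119°, forward 2.3 m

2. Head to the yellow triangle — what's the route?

turn left 21°, forward 3.8 m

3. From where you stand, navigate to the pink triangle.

turn left 46°, forward 1.6 m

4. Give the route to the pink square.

turn right 13°, forward 1.6 m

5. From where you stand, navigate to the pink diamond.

turn right 158°, forward 1.8 m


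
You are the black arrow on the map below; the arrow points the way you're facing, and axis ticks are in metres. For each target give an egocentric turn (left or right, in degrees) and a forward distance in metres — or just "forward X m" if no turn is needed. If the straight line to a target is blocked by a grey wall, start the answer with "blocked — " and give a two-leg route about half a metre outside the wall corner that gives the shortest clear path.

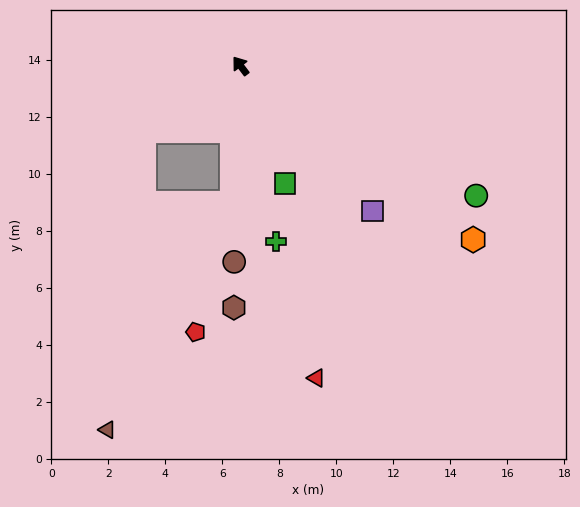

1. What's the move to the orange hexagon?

turn right 164°, forward 10.2 m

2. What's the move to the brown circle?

turn left 141°, forward 6.9 m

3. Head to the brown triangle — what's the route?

blocked — turn left 139°, forward 4.8 m, then turn right 25°, forward 9.1 m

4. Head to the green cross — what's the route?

turn left 154°, forward 6.3 m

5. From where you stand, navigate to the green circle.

turn right 156°, forward 9.4 m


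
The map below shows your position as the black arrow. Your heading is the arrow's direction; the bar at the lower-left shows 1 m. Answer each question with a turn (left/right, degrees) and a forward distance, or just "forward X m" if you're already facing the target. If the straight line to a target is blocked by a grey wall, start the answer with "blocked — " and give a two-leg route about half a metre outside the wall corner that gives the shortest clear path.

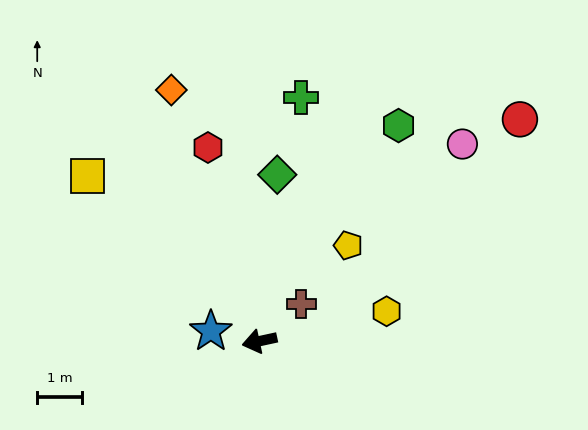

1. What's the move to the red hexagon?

turn right 87°, forward 4.5 m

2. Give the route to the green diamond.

turn right 108°, forward 3.8 m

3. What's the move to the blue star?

turn right 24°, forward 1.1 m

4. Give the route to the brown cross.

turn right 150°, forward 1.3 m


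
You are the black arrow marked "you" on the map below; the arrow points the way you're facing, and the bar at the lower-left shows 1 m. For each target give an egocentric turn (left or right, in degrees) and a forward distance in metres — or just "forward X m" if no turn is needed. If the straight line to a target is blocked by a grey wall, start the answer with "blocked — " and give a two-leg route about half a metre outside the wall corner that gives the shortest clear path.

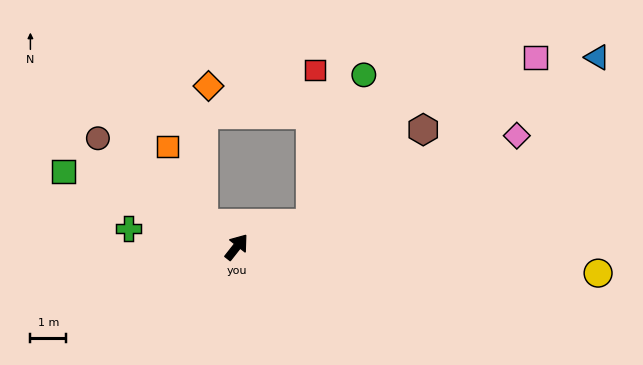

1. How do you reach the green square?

turn left 105°, forward 5.3 m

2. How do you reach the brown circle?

turn left 90°, forward 4.9 m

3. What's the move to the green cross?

turn left 118°, forward 3.1 m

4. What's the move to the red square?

blocked — turn right 35°, forward 2.2 m, then turn left 72°, forward 4.3 m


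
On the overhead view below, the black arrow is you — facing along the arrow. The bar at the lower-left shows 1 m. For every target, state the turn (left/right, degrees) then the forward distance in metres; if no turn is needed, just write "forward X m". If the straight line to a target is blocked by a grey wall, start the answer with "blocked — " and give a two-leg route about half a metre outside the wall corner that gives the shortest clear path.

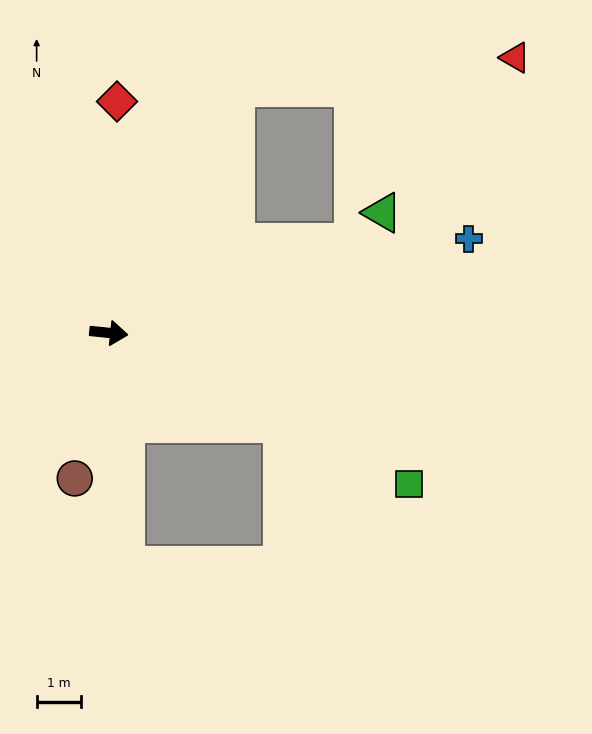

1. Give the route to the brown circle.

turn right 97°, forward 3.3 m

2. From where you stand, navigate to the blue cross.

turn left 21°, forward 8.3 m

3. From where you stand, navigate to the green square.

turn right 21°, forward 7.5 m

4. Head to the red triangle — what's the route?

blocked — turn left 68°, forward 6.2 m, then turn right 56°, forward 6.3 m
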